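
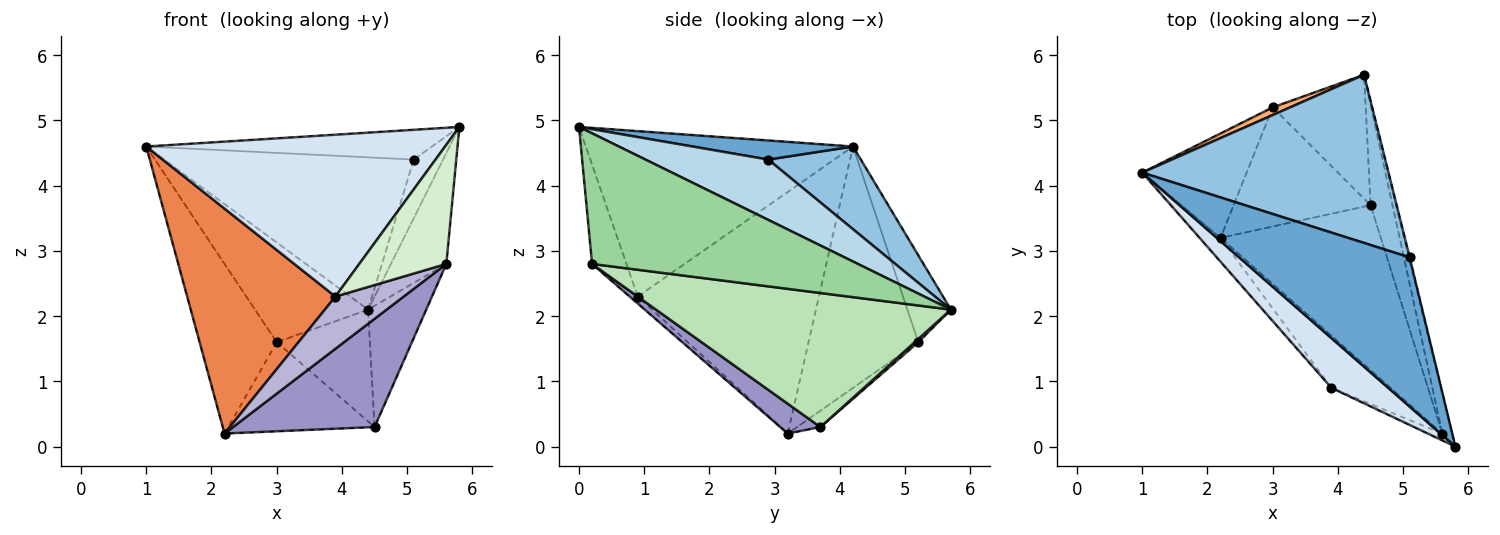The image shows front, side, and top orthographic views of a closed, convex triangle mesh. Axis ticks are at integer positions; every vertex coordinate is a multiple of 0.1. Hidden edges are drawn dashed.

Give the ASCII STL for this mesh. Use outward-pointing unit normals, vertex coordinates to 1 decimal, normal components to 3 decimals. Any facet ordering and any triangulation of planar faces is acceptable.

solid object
 facet normal 0.109 0.194 0.975
  outer loop
   vertex 5.1 2.9 4.4
   vertex 1.0 4.2 4.6
   vertex 5.8 0.0 4.9
  endloop
 endfacet
 facet normal 0.242 0.651 0.719
  outer loop
   vertex 5.1 2.9 4.4
   vertex 4.4 5.7 2.1
   vertex 1.0 4.2 4.6
  endloop
 endfacet
 facet normal 0.973 0.233 -0.013
  outer loop
   vertex 5.1 2.9 4.4
   vertex 5.8 0.0 4.9
   vertex 4.4 5.7 2.1
  endloop
 endfacet
 facet normal -0.650 -0.727 0.223
  outer loop
   vertex 3.9 0.9 2.3
   vertex 5.8 0.0 4.9
   vertex 1.0 4.2 4.6
  endloop
 endfacet
 facet normal -0.772 -0.632 -0.067
  outer loop
   vertex 3.9 0.9 2.3
   vertex 1.0 4.2 4.6
   vertex 2.2 3.2 0.2
  endloop
 endfacet
 facet normal -0.358 0.931 0.072
  outer loop
   vertex 3.0 5.2 1.6
   vertex 1.0 4.2 4.6
   vertex 4.4 5.7 2.1
  endloop
 endfacet
 facet normal -0.771 0.542 -0.334
  outer loop
   vertex 3.0 5.2 1.6
   vertex 2.2 3.2 0.2
   vertex 1.0 4.2 4.6
  endloop
 endfacet
 facet normal 0.026 0.669 -0.742
  outer loop
   vertex 3.0 5.2 1.6
   vertex 4.4 5.7 2.1
   vertex 4.5 3.7 0.3
  endloop
 endfacet
 facet normal -0.095 0.596 -0.797
  outer loop
   vertex 3.0 5.2 1.6
   vertex 4.5 3.7 0.3
   vertex 2.2 3.2 0.2
  endloop
 endfacet
 facet normal 0.976 0.204 -0.074
  outer loop
   vertex 5.6 0.2 2.8
   vertex 4.4 5.7 2.1
   vertex 5.8 0.0 4.9
  endloop
 endfacet
 facet normal 0.969 0.191 -0.159
  outer loop
   vertex 5.6 0.2 2.8
   vertex 4.5 3.7 0.3
   vertex 4.4 5.7 2.1
  endloop
 endfacet
 facet normal -0.367 -0.929 -0.054
  outer loop
   vertex 5.6 0.2 2.8
   vertex 5.8 0.0 4.9
   vertex 3.9 0.9 2.3
  endloop
 endfacet
 facet normal 0.154 -0.542 -0.826
  outer loop
   vertex 5.6 0.2 2.8
   vertex 2.2 3.2 0.2
   vertex 4.5 3.7 0.3
  endloop
 endfacet
 facet normal -0.083 -0.705 -0.705
  outer loop
   vertex 5.6 0.2 2.8
   vertex 3.9 0.9 2.3
   vertex 2.2 3.2 0.2
  endloop
 endfacet
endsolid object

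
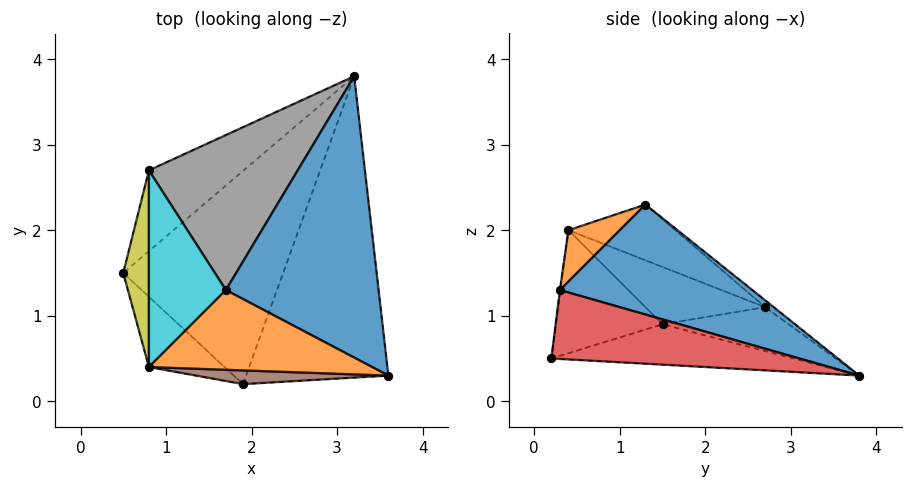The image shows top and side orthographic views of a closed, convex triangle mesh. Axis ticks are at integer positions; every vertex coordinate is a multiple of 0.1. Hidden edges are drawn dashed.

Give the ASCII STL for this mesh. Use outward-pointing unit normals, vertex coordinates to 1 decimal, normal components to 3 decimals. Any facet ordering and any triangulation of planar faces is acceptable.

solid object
 facet normal 0.560 0.286 0.778
  outer loop
   vertex 1.7 1.3 2.3
   vertex 3.6 0.3 1.3
   vertex 3.2 3.8 0.3
  endloop
 endfacet
 facet normal 0.196 -0.481 0.854
  outer loop
   vertex 0.8 0.4 2.0
   vertex 3.6 0.3 1.3
   vertex 1.7 1.3 2.3
  endloop
 endfacet
 facet normal -0.245 0.035 -0.969
  outer loop
   vertex 1.9 0.2 0.5
   vertex 0.5 1.5 0.9
   vertex 3.2 3.8 0.3
  endloop
 endfacet
 facet normal 0.427 -0.203 -0.881
  outer loop
   vertex 1.9 0.2 0.5
   vertex 3.2 3.8 0.3
   vertex 3.6 0.3 1.3
  endloop
 endfacet
 facet normal -0.679 -0.603 -0.418
  outer loop
   vertex 1.9 0.2 0.5
   vertex 0.8 0.4 2.0
   vertex 0.5 1.5 0.9
  endloop
 endfacet
 facet normal -0.003 -0.991 0.130
  outer loop
   vertex 1.9 0.2 0.5
   vertex 3.6 0.3 1.3
   vertex 0.8 0.4 2.0
  endloop
 endfacet
 facet normal -0.407 0.248 -0.879
  outer loop
   vertex 0.8 2.7 1.1
   vertex 3.2 3.8 0.3
   vertex 0.5 1.5 0.9
  endloop
 endfacet
 facet normal -0.035 0.637 0.770
  outer loop
   vertex 0.8 2.7 1.1
   vertex 1.7 1.3 2.3
   vertex 3.2 3.8 0.3
  endloop
 endfacet
 facet normal -0.901 0.158 0.404
  outer loop
   vertex 0.8 2.7 1.1
   vertex 0.5 1.5 0.9
   vertex 0.8 0.4 2.0
  endloop
 endfacet
 facet normal -0.559 0.302 0.772
  outer loop
   vertex 0.8 2.7 1.1
   vertex 0.8 0.4 2.0
   vertex 1.7 1.3 2.3
  endloop
 endfacet
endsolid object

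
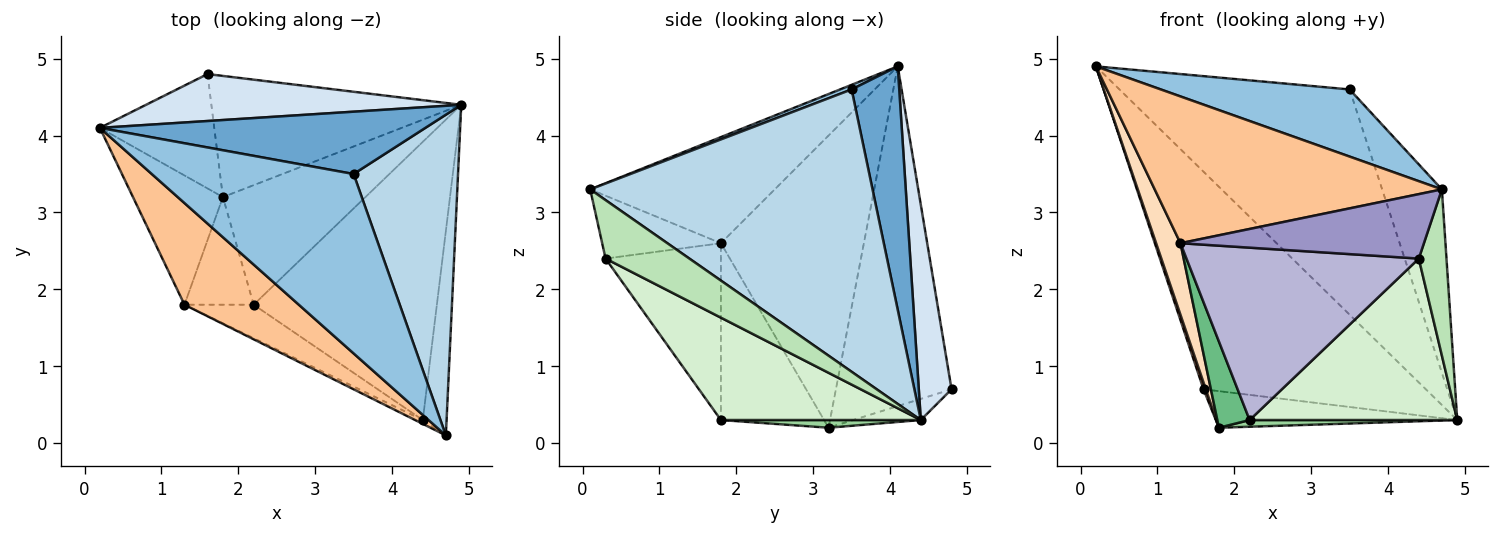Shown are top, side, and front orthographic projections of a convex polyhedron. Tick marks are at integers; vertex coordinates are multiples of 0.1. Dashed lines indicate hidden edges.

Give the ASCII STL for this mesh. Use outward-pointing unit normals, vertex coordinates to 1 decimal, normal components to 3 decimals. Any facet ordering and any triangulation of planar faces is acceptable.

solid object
 facet normal 0.196 0.945 0.262
  outer loop
   vertex 3.5 3.5 4.6
   vertex 4.9 4.4 0.3
   vertex 0.2 4.1 4.9
  endloop
 endfacet
 facet normal 0.021 -0.350 0.936
  outer loop
   vertex 3.5 3.5 4.6
   vertex 0.2 4.1 4.9
   vertex 4.7 0.1 3.3
  endloop
 endfacet
 facet normal 0.920 0.195 0.340
  outer loop
   vertex 3.5 3.5 4.6
   vertex 4.7 0.1 3.3
   vertex 4.9 4.4 0.3
  endloop
 endfacet
 facet normal 0.143 0.968 0.209
  outer loop
   vertex 1.6 4.8 0.7
   vertex 0.2 4.1 4.9
   vertex 4.9 4.4 0.3
  endloop
 endfacet
 facet normal -0.948 -0.019 -0.319
  outer loop
   vertex 1.6 4.8 0.7
   vertex 1.8 3.2 0.2
   vertex 0.2 4.1 4.9
  endloop
 endfacet
 facet normal -0.081 0.288 -0.954
  outer loop
   vertex 1.6 4.8 0.7
   vertex 4.9 4.4 0.3
   vertex 1.8 3.2 0.2
  endloop
 endfacet
 facet normal -0.467 -0.727 0.503
  outer loop
   vertex 1.3 1.8 2.6
   vertex 4.7 0.1 3.3
   vertex 0.2 4.1 4.9
  endloop
 endfacet
 facet normal -0.943 -0.161 -0.290
  outer loop
   vertex 1.3 1.8 2.6
   vertex 0.2 4.1 4.9
   vertex 1.8 3.2 0.2
  endloop
 endfacet
 facet normal -0.894 -0.280 -0.350
  outer loop
   vertex 2.2 1.8 0.3
   vertex 1.3 1.8 2.6
   vertex 1.8 3.2 0.2
  endloop
 endfacet
 facet normal 0.054 -0.056 -0.997
  outer loop
   vertex 2.2 1.8 0.3
   vertex 1.8 3.2 0.2
   vertex 4.9 4.4 0.3
  endloop
 endfacet
 facet normal 0.886 -0.293 -0.360
  outer loop
   vertex 4.4 0.3 2.4
   vertex 4.9 4.4 0.3
   vertex 4.7 0.1 3.3
  endloop
 endfacet
 facet normal 0.435 -0.452 -0.779
  outer loop
   vertex 4.4 0.3 2.4
   vertex 2.2 1.8 0.3
   vertex 4.9 4.4 0.3
  endloop
 endfacet
 facet normal -0.438 -0.898 -0.054
  outer loop
   vertex 4.4 0.3 2.4
   vertex 4.7 0.1 3.3
   vertex 1.3 1.8 2.6
  endloop
 endfacet
 facet normal -0.438 -0.882 -0.171
  outer loop
   vertex 4.4 0.3 2.4
   vertex 1.3 1.8 2.6
   vertex 2.2 1.8 0.3
  endloop
 endfacet
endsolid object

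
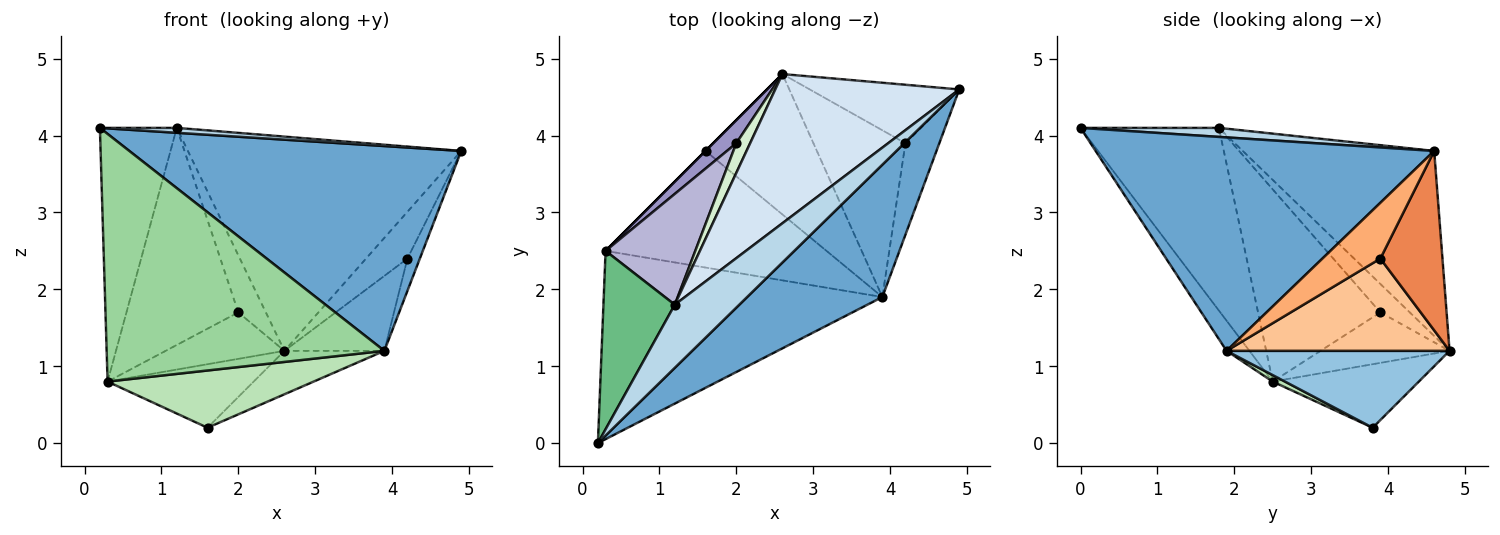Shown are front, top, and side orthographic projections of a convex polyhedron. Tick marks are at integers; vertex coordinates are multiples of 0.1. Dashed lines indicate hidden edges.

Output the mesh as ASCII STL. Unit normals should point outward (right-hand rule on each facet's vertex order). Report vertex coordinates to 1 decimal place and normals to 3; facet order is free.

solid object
 facet normal 0.651 -0.638 0.412
  outer loop
   vertex 3.9 1.9 1.2
   vertex 4.9 4.6 3.8
   vertex 0.2 0.0 4.1
  endloop
 endfacet
 facet normal 0.551 0.247 -0.797
  outer loop
   vertex 3.9 1.9 1.2
   vertex 1.6 3.8 0.2
   vertex 2.6 4.8 1.2
  endloop
 endfacet
 facet normal 0.138 -0.077 0.987
  outer loop
   vertex 1.2 1.8 4.1
   vertex 0.2 0.0 4.1
   vertex 4.9 4.6 3.8
  endloop
 endfacet
 facet normal -0.498 0.711 0.495
  outer loop
   vertex 1.2 1.8 4.1
   vertex 4.9 4.6 3.8
   vertex 2.6 4.8 1.2
  endloop
 endfacet
 facet normal 0.684 0.456 -0.570
  outer loop
   vertex 4.2 3.9 2.4
   vertex 2.6 4.8 1.2
   vertex 4.9 4.6 3.8
  endloop
 endfacet
 facet normal 0.841 0.180 -0.510
  outer loop
   vertex 4.2 3.9 2.4
   vertex 4.9 4.6 3.8
   vertex 3.9 1.9 1.2
  endloop
 endfacet
 facet normal 0.675 0.303 -0.673
  outer loop
   vertex 4.2 3.9 2.4
   vertex 3.9 1.9 1.2
   vertex 2.6 4.8 1.2
  endloop
 endfacet
 facet normal -0.707 0.707 0.000
  outer loop
   vertex 0.3 2.5 0.8
   vertex 2.6 4.8 1.2
   vertex 1.6 3.8 0.2
  endloop
 endfacet
 facet normal -0.827 0.460 0.323
  outer loop
   vertex 0.3 2.5 0.8
   vertex 0.2 0.0 4.1
   vertex 1.2 1.8 4.1
  endloop
 endfacet
 facet normal -0.065 -0.794 -0.604
  outer loop
   vertex 0.3 2.5 0.8
   vertex 3.9 1.9 1.2
   vertex 0.2 0.0 4.1
  endloop
 endfacet
 facet normal 0.026 -0.440 -0.897
  outer loop
   vertex 0.3 2.5 0.8
   vertex 1.6 3.8 0.2
   vertex 3.9 1.9 1.2
  endloop
 endfacet
 facet normal -0.688 0.644 0.335
  outer loop
   vertex 2.0 3.9 1.7
   vertex 1.2 1.8 4.1
   vertex 2.6 4.8 1.2
  endloop
 endfacet
 facet normal -0.697 0.642 0.319
  outer loop
   vertex 2.0 3.9 1.7
   vertex 2.6 4.8 1.2
   vertex 0.3 2.5 0.8
  endloop
 endfacet
 facet normal -0.698 0.638 0.326
  outer loop
   vertex 2.0 3.9 1.7
   vertex 0.3 2.5 0.8
   vertex 1.2 1.8 4.1
  endloop
 endfacet
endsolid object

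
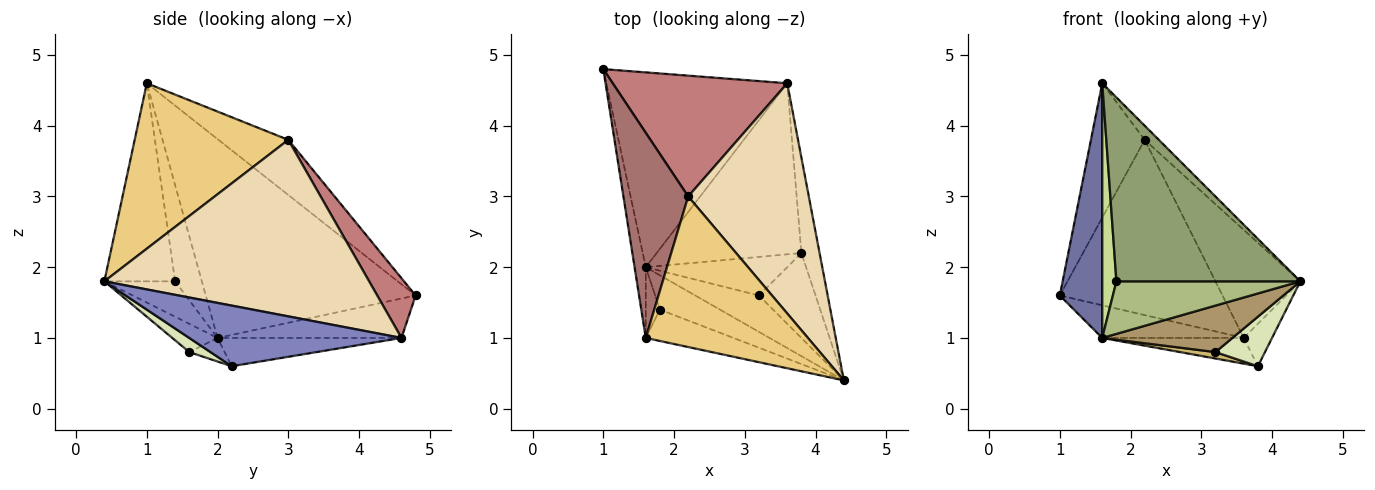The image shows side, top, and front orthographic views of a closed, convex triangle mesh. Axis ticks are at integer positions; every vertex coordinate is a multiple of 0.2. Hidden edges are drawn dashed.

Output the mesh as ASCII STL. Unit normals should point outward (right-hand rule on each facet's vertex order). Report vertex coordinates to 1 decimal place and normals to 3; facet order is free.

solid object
 facet normal -0.979 -0.198 -0.055
  outer loop
   vertex 1.6 2.0 1.0
   vertex 1.6 1.0 4.6
   vertex 1.0 4.8 1.6
  endloop
 endfacet
 facet normal 0.950 0.127 -0.285
  outer loop
   vertex 3.6 4.6 1.0
   vertex 4.4 0.4 1.8
   vertex 3.8 2.2 0.6
  endloop
 endfacet
 facet normal -0.210 0.162 -0.964
  outer loop
   vertex 3.6 4.6 1.0
   vertex 1.6 2.0 1.0
   vertex 1.0 4.8 1.6
  endloop
 endfacet
 facet normal -0.190 0.146 -0.971
  outer loop
   vertex 3.6 4.6 1.0
   vertex 3.8 2.2 0.6
   vertex 1.6 2.0 1.0
  endloop
 endfacet
 facet normal -0.355 -0.922 -0.157
  outer loop
   vertex 1.8 1.4 1.8
   vertex 4.4 0.4 1.8
   vertex 1.6 1.0 4.6
  endloop
 endfacet
 facet normal -0.306 -0.797 -0.521
  outer loop
   vertex 1.8 1.4 1.8
   vertex 1.6 2.0 1.0
   vertex 4.4 0.4 1.8
  endloop
 endfacet
 facet normal -0.876 -0.464 -0.129
  outer loop
   vertex 1.8 1.4 1.8
   vertex 1.6 1.0 4.6
   vertex 1.6 2.0 1.0
  endloop
 endfacet
 facet normal 0.211 -0.493 -0.844
  outer loop
   vertex 3.2 1.6 0.8
   vertex 3.8 2.2 0.6
   vertex 4.4 0.4 1.8
  endloop
 endfacet
 facet normal -0.264 -0.760 -0.594
  outer loop
   vertex 3.2 1.6 0.8
   vertex 4.4 0.4 1.8
   vertex 1.6 2.0 1.0
  endloop
 endfacet
 facet normal -0.162 -0.162 -0.973
  outer loop
   vertex 3.2 1.6 0.8
   vertex 1.6 2.0 1.0
   vertex 3.8 2.2 0.6
  endloop
 endfacet
 facet normal 0.713 0.066 0.699
  outer loop
   vertex 2.2 3.0 3.8
   vertex 1.6 1.0 4.6
   vertex 4.4 0.4 1.8
  endloop
 endfacet
 facet normal 0.798 0.256 0.545
  outer loop
   vertex 2.2 3.0 3.8
   vertex 4.4 0.4 1.8
   vertex 3.6 4.6 1.0
  endloop
 endfacet
 facet normal -0.580 0.447 0.682
  outer loop
   vertex 2.2 3.0 3.8
   vertex 1.0 4.8 1.6
   vertex 1.6 1.0 4.6
  endloop
 endfacet
 facet normal 0.191 0.808 0.557
  outer loop
   vertex 2.2 3.0 3.8
   vertex 3.6 4.6 1.0
   vertex 1.0 4.8 1.6
  endloop
 endfacet
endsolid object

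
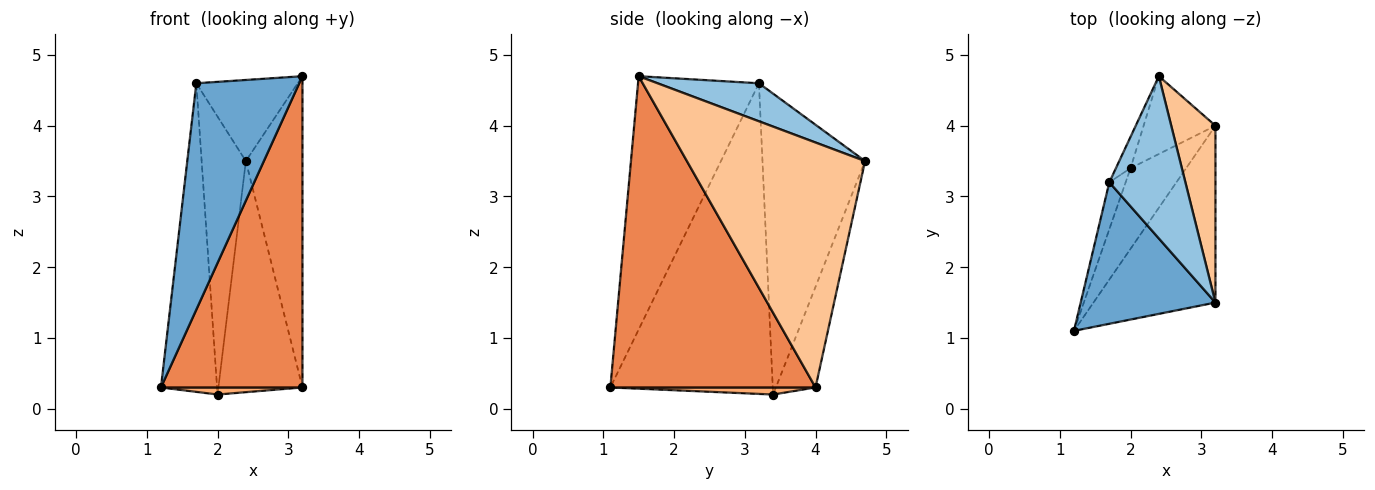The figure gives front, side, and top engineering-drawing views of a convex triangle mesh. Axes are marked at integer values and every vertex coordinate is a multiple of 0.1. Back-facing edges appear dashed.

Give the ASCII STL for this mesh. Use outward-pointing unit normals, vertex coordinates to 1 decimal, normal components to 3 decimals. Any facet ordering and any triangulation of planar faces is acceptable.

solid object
 facet normal -0.706 -0.601 0.375
  outer loop
   vertex 1.7 3.2 4.6
   vertex 1.2 1.1 0.3
   vertex 3.2 1.5 4.7
  endloop
 endfacet
 facet normal 0.408 0.408 0.816
  outer loop
   vertex 1.7 3.2 4.6
   vertex 3.2 1.5 4.7
   vertex 2.4 4.7 3.5
  endloop
 endfacet
 facet normal -0.944 0.326 -0.050
  outer loop
   vertex 1.7 3.2 4.6
   vertex 2.0 3.4 0.2
   vertex 1.2 1.1 0.3
  endloop
 endfacet
 facet normal -0.917 0.395 -0.045
  outer loop
   vertex 1.7 3.2 4.6
   vertex 2.4 4.7 3.5
   vertex 2.0 3.4 0.2
  endloop
 endfacet
 facet normal 0.783 -0.540 -0.307
  outer loop
   vertex 3.2 4.0 0.3
   vertex 3.2 1.5 4.7
   vertex 1.2 1.1 0.3
  endloop
 endfacet
 facet normal 0.126 -0.087 -0.988
  outer loop
   vertex 3.2 4.0 0.3
   vertex 1.2 1.1 0.3
   vertex 2.0 3.4 0.2
  endloop
 endfacet
 facet normal 0.939 0.298 0.170
  outer loop
   vertex 3.2 4.0 0.3
   vertex 2.4 4.7 3.5
   vertex 3.2 1.5 4.7
  endloop
 endfacet
 facet normal -0.408 0.865 -0.291
  outer loop
   vertex 3.2 4.0 0.3
   vertex 2.0 3.4 0.2
   vertex 2.4 4.7 3.5
  endloop
 endfacet
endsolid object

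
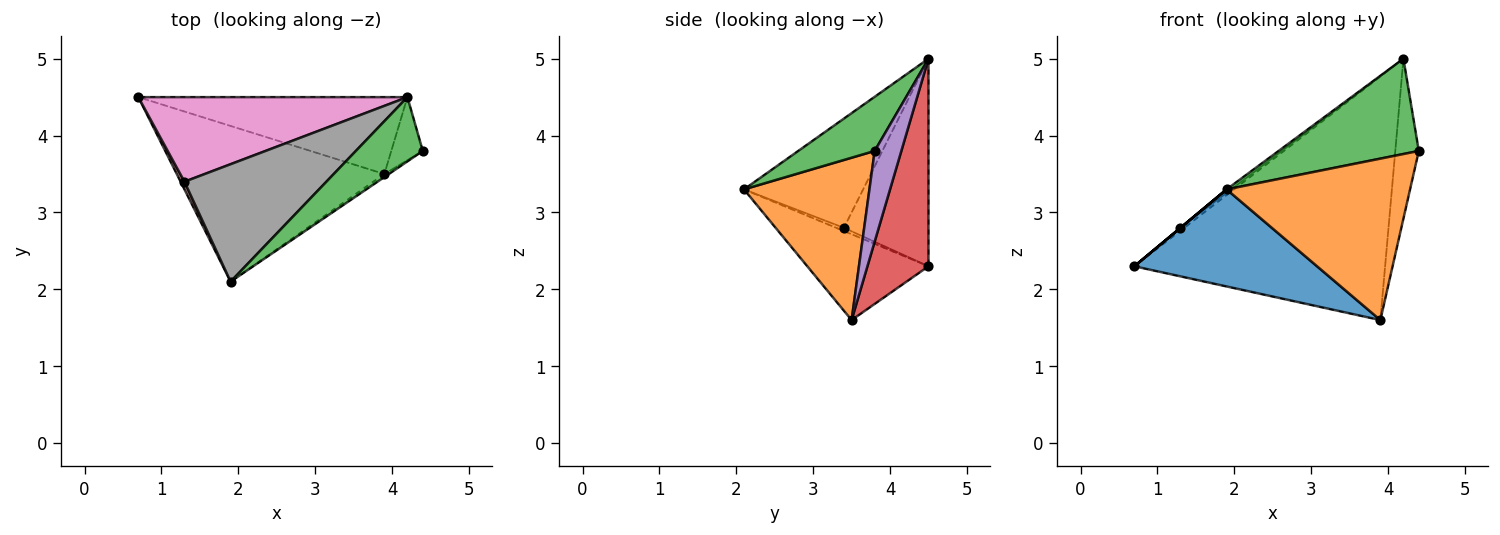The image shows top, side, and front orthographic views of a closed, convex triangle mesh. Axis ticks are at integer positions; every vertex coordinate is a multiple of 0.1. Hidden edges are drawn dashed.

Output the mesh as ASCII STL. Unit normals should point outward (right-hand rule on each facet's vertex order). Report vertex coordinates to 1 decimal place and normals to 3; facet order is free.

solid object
 facet normal -0.331 -0.499 -0.801
  outer loop
   vertex 3.9 3.5 1.6
   vertex 1.9 2.1 3.3
   vertex 0.7 4.5 2.3
  endloop
 endfacet
 facet normal 0.564 -0.825 -0.016
  outer loop
   vertex 3.9 3.5 1.6
   vertex 4.4 3.8 3.8
   vertex 1.9 2.1 3.3
  endloop
 endfacet
 facet normal 0.412 -0.756 0.509
  outer loop
   vertex 4.2 4.5 5.0
   vertex 1.9 2.1 3.3
   vertex 4.4 3.8 3.8
  endloop
 endfacet
 facet normal 0.226 0.929 -0.293
  outer loop
   vertex 4.2 4.5 5.0
   vertex 3.9 3.5 1.6
   vertex 0.7 4.5 2.3
  endloop
 endfacet
 facet normal 0.726 0.640 -0.252
  outer loop
   vertex 4.2 4.5 5.0
   vertex 4.4 3.8 3.8
   vertex 3.9 3.5 1.6
  endloop
 endfacet
 facet normal -0.640 0.000 0.768
  outer loop
   vertex 1.3 3.4 2.8
   vertex 0.7 4.5 2.3
   vertex 1.9 2.1 3.3
  endloop
 endfacet
 facet normal -0.611 0.027 0.791
  outer loop
   vertex 1.3 3.4 2.8
   vertex 4.2 4.5 5.0
   vertex 0.7 4.5 2.3
  endloop
 endfacet
 facet normal -0.610 0.023 0.792
  outer loop
   vertex 1.3 3.4 2.8
   vertex 1.9 2.1 3.3
   vertex 4.2 4.5 5.0
  endloop
 endfacet
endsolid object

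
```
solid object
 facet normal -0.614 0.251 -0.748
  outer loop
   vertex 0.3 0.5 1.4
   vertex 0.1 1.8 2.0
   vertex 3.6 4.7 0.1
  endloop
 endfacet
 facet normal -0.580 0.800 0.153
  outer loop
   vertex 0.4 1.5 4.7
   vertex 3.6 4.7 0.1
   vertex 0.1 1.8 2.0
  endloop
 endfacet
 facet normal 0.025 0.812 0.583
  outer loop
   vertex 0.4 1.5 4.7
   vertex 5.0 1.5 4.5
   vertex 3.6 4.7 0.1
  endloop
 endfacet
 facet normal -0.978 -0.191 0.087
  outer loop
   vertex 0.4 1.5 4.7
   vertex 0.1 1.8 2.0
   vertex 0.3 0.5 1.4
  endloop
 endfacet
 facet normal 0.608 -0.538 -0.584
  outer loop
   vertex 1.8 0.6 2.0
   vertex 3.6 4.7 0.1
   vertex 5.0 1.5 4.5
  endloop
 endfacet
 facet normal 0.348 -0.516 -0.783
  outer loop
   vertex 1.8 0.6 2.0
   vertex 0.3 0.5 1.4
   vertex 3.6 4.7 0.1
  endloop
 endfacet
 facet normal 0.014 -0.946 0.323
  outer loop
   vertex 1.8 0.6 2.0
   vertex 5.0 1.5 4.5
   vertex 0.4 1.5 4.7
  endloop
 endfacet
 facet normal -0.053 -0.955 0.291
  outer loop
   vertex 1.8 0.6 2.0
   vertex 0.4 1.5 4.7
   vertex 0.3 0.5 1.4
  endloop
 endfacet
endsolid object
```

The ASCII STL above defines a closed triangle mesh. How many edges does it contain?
12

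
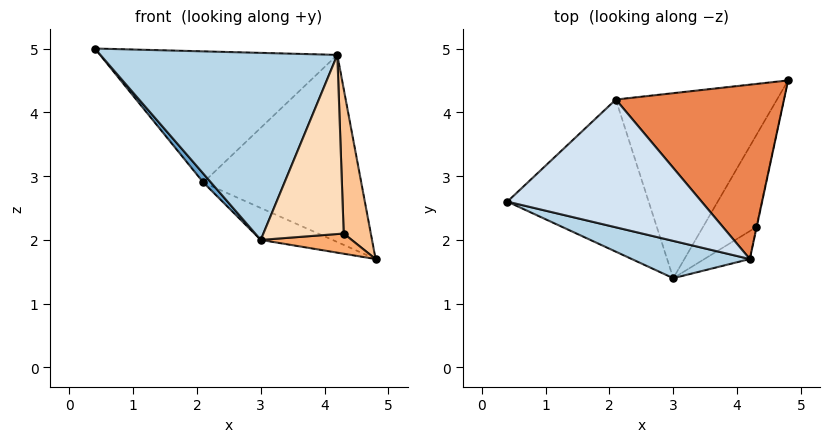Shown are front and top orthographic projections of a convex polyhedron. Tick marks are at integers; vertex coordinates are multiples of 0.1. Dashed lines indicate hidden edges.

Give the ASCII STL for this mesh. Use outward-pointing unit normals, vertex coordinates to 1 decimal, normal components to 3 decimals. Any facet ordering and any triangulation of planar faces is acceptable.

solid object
 facet normal -0.763 -0.038 -0.646
  outer loop
   vertex 2.1 4.2 2.9
   vertex 3.0 1.4 2.0
   vertex 0.4 2.6 5.0
  endloop
 endfacet
 facet normal -0.416 0.155 -0.896
  outer loop
   vertex 2.1 4.2 2.9
   vertex 4.8 4.5 1.7
   vertex 3.0 1.4 2.0
  endloop
 endfacet
 facet normal -0.221 -0.956 0.191
  outer loop
   vertex 4.2 1.7 4.9
   vertex 0.4 2.6 5.0
   vertex 3.0 1.4 2.0
  endloop
 endfacet
 facet normal 0.185 0.704 0.686
  outer loop
   vertex 4.2 1.7 4.9
   vertex 2.1 4.2 2.9
   vertex 0.4 2.6 5.0
  endloop
 endfacet
 facet normal 0.216 0.714 0.666
  outer loop
   vertex 4.2 1.7 4.9
   vertex 4.8 4.5 1.7
   vertex 2.1 4.2 2.9
  endloop
 endfacet
 facet normal 0.203 -0.210 -0.956
  outer loop
   vertex 4.3 2.2 2.1
   vertex 3.0 1.4 2.0
   vertex 4.8 4.5 1.7
  endloop
 endfacet
 facet normal 0.977 -0.213 -0.003
  outer loop
   vertex 4.3 2.2 2.1
   vertex 4.8 4.5 1.7
   vertex 4.2 1.7 4.9
  endloop
 endfacet
 facet normal 0.527 -0.840 -0.131
  outer loop
   vertex 4.3 2.2 2.1
   vertex 4.2 1.7 4.9
   vertex 3.0 1.4 2.0
  endloop
 endfacet
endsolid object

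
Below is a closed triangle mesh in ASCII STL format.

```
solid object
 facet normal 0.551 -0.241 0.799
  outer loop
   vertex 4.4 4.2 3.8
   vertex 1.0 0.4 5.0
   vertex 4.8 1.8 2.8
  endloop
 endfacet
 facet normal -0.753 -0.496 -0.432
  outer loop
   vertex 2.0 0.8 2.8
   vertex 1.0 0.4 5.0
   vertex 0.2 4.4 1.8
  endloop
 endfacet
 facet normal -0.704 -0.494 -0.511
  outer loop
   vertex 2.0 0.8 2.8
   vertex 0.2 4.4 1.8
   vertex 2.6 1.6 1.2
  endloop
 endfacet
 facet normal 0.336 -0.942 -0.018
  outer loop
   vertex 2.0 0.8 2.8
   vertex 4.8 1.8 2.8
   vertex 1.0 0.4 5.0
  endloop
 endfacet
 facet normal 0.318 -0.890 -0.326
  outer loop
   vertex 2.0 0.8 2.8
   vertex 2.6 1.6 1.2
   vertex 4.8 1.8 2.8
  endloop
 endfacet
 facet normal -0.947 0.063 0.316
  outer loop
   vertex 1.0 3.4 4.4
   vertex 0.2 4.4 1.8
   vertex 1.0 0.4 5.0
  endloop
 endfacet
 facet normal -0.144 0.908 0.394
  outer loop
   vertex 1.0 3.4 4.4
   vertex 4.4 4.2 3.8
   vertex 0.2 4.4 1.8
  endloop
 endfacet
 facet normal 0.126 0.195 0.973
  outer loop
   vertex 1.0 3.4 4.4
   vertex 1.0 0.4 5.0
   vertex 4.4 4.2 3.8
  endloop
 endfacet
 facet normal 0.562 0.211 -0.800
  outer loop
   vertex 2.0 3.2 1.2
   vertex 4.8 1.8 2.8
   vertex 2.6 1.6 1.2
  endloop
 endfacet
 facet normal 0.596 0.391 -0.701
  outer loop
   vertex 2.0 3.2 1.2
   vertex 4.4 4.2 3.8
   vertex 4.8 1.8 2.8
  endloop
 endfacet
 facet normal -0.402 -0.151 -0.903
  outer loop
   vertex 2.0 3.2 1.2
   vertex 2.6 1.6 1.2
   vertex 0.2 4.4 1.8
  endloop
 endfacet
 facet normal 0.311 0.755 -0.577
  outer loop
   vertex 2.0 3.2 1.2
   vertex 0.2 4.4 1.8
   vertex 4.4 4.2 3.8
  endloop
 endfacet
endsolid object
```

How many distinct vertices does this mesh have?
8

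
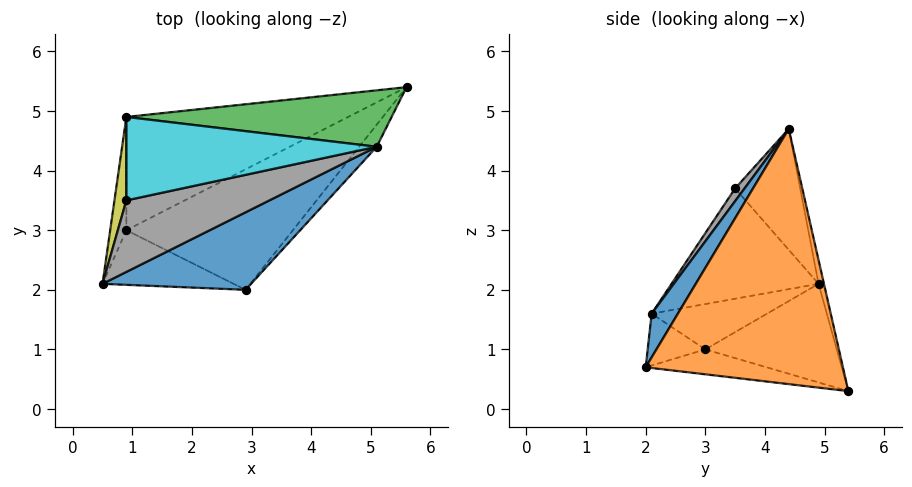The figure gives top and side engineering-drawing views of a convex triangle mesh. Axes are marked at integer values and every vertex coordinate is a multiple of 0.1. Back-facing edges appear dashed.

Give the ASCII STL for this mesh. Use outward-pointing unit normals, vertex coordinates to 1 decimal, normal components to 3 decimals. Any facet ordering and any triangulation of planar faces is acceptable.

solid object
 facet normal 0.134 -0.881 0.455
  outer loop
   vertex 5.1 4.4 4.7
   vertex 0.5 2.1 1.6
   vertex 2.9 2.0 0.7
  endloop
 endfacet
 facet normal 0.779 -0.625 -0.053
  outer loop
   vertex 5.1 4.4 4.7
   vertex 2.9 2.0 0.7
   vertex 5.6 5.4 0.3
  endloop
 endfacet
 facet normal -0.020 0.975 0.219
  outer loop
   vertex 0.9 4.9 2.1
   vertex 5.1 4.4 4.7
   vertex 5.6 5.4 0.3
  endloop
 endfacet
 facet normal -0.335 -0.415 -0.846
  outer loop
   vertex 0.9 3.0 1.0
   vertex 2.9 2.0 0.7
   vertex 0.5 2.1 1.6
  endloop
 endfacet
 facet normal -0.148 0.001 -0.989
  outer loop
   vertex 0.9 3.0 1.0
   vertex 5.6 5.4 0.3
   vertex 2.9 2.0 0.7
  endloop
 endfacet
 facet normal -0.925 0.191 -0.330
  outer loop
   vertex 0.9 3.0 1.0
   vertex 0.5 2.1 1.6
   vertex 0.9 4.9 2.1
  endloop
 endfacet
 facet normal -0.359 0.468 -0.808
  outer loop
   vertex 0.9 3.0 1.0
   vertex 0.9 4.9 2.1
   vertex 5.6 5.4 0.3
  endloop
 endfacet
 facet normal 0.049 -0.835 0.548
  outer loop
   vertex 0.9 3.5 3.7
   vertex 0.5 2.1 1.6
   vertex 5.1 4.4 4.7
  endloop
 endfacet
 facet normal -0.987 0.122 0.107
  outer loop
   vertex 0.9 3.5 3.7
   vertex 0.9 4.9 2.1
   vertex 0.5 2.1 1.6
  endloop
 endfacet
 facet normal -0.303 0.717 0.628
  outer loop
   vertex 0.9 3.5 3.7
   vertex 5.1 4.4 4.7
   vertex 0.9 4.9 2.1
  endloop
 endfacet
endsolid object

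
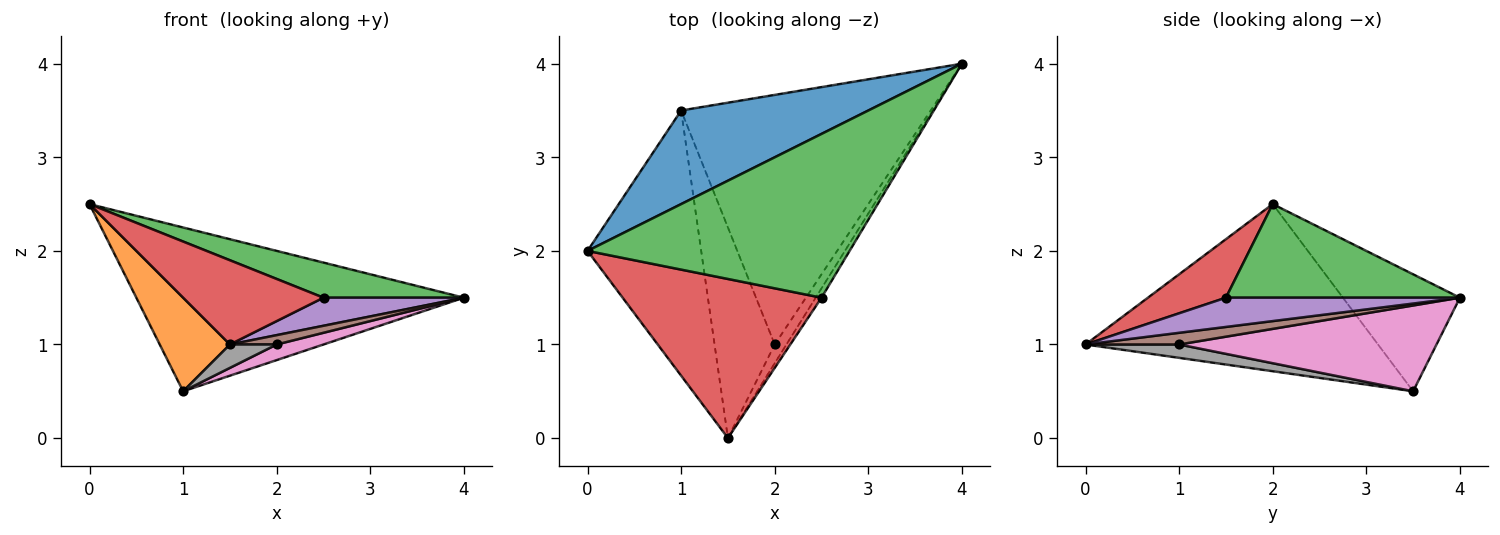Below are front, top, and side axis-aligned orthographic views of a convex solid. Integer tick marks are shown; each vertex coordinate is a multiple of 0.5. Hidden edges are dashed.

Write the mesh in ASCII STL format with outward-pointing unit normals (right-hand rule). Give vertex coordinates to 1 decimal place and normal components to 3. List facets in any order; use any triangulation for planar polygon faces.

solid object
 facet normal -0.296 0.829 0.474
  outer loop
   vertex 1.0 3.5 0.5
   vertex 0.0 2.0 2.5
   vertex 4.0 4.0 1.5
  endloop
 endfacet
 facet normal -0.811 -0.195 -0.552
  outer loop
   vertex 1.0 3.5 0.5
   vertex 1.5 0.0 1.0
   vertex 0.0 2.0 2.5
  endloop
 endfacet
 facet normal 0.330 -0.198 0.923
  outer loop
   vertex 2.5 1.5 1.5
   vertex 4.0 4.0 1.5
   vertex 0.0 2.0 2.5
  endloop
 endfacet
 facet normal 0.252 -0.453 0.855
  outer loop
   vertex 2.5 1.5 1.5
   vertex 0.0 2.0 2.5
   vertex 1.5 0.0 1.0
  endloop
 endfacet
 facet normal 0.845 -0.507 -0.169
  outer loop
   vertex 2.5 1.5 1.5
   vertex 1.5 0.0 1.0
   vertex 4.0 4.0 1.5
  endloop
 endfacet
 facet normal 0.667 -0.333 -0.667
  outer loop
   vertex 2.0 1.0 1.0
   vertex 4.0 4.0 1.5
   vertex 1.5 0.0 1.0
  endloop
 endfacet
 facet normal 0.325 -0.059 -0.944
  outer loop
   vertex 2.0 1.0 1.0
   vertex 1.0 3.5 0.5
   vertex 4.0 4.0 1.5
  endloop
 endfacet
 facet normal 0.216 -0.108 -0.970
  outer loop
   vertex 2.0 1.0 1.0
   vertex 1.5 0.0 1.0
   vertex 1.0 3.5 0.5
  endloop
 endfacet
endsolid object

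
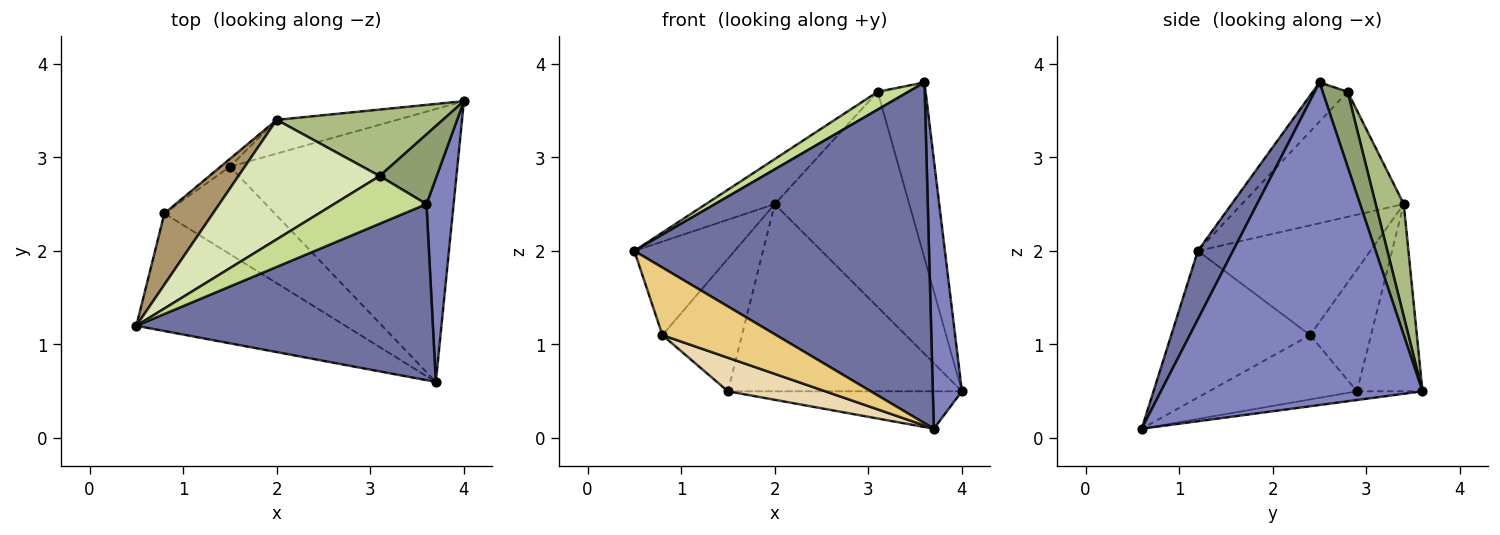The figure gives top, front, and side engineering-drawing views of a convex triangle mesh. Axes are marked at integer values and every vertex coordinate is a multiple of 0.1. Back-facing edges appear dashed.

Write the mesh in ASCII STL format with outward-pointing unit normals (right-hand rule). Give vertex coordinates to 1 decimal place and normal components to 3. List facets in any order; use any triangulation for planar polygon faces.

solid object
 facet normal 0.105 -0.883 0.457
  outer loop
   vertex 3.6 2.5 3.8
   vertex 0.5 1.2 2.0
   vertex 3.7 0.6 0.1
  endloop
 endfacet
 facet normal 0.990 -0.110 0.083
  outer loop
   vertex 3.6 2.5 3.8
   vertex 3.7 0.6 0.1
   vertex 4.0 3.6 0.5
  endloop
 endfacet
 facet normal -0.038 0.136 -0.990
  outer loop
   vertex 1.5 2.9 0.5
   vertex 4.0 3.6 0.5
   vertex 3.7 0.6 0.1
  endloop
 endfacet
 facet normal -0.266 0.949 -0.171
  outer loop
   vertex 1.5 2.9 0.5
   vertex 2.0 3.4 2.5
   vertex 4.0 3.6 0.5
  endloop
 endfacet
 facet normal 0.436 0.837 0.332
  outer loop
   vertex 3.1 2.8 3.7
   vertex 3.6 2.5 3.8
   vertex 4.0 3.6 0.5
  endloop
 endfacet
 facet normal 0.196 0.937 0.289
  outer loop
   vertex 3.1 2.8 3.7
   vertex 4.0 3.6 0.5
   vertex 2.0 3.4 2.5
  endloop
 endfacet
 facet normal -0.369 -0.325 0.871
  outer loop
   vertex 3.1 2.8 3.7
   vertex 0.5 1.2 2.0
   vertex 3.6 2.5 3.8
  endloop
 endfacet
 facet normal -0.638 0.271 0.721
  outer loop
   vertex 3.1 2.8 3.7
   vertex 2.0 3.4 2.5
   vertex 0.5 1.2 2.0
  endloop
 endfacet
 facet normal -0.808 0.470 0.357
  outer loop
   vertex 0.8 2.4 1.1
   vertex 0.5 1.2 2.0
   vertex 2.0 3.4 2.5
  endloop
 endfacet
 facet normal -0.607 0.793 -0.047
  outer loop
   vertex 0.8 2.4 1.1
   vertex 2.0 3.4 2.5
   vertex 1.5 2.9 0.5
  endloop
 endfacet
 facet normal -0.520 -0.426 -0.741
  outer loop
   vertex 0.8 2.4 1.1
   vertex 3.7 0.6 0.1
   vertex 0.5 1.2 2.0
  endloop
 endfacet
 facet normal -0.478 -0.315 -0.820
  outer loop
   vertex 0.8 2.4 1.1
   vertex 1.5 2.9 0.5
   vertex 3.7 0.6 0.1
  endloop
 endfacet
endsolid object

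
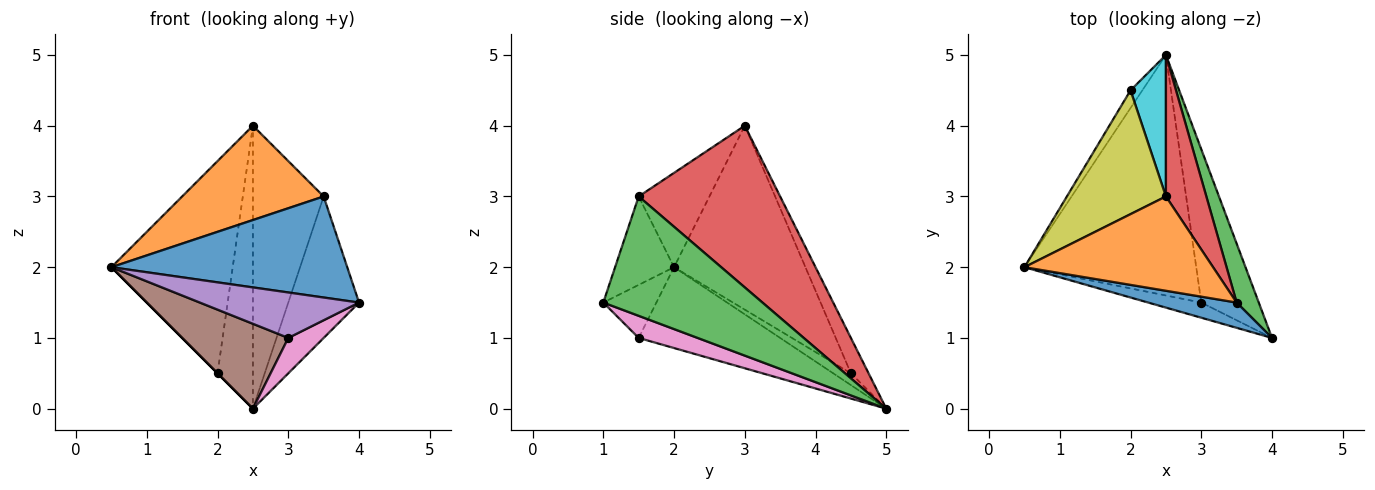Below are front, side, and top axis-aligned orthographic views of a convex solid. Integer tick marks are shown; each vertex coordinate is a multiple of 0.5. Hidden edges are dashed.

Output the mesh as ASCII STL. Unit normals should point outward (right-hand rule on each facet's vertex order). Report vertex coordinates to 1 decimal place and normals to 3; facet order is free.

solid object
 facet normal -0.236 -0.943 0.236
  outer loop
   vertex 3.5 1.5 3.0
   vertex 0.5 2.0 2.0
   vertex 4.0 1.0 1.5
  endloop
 endfacet
 facet normal -0.333 -0.667 0.667
  outer loop
   vertex 3.5 1.5 3.0
   vertex 2.5 3.0 4.0
   vertex 0.5 2.0 2.0
  endloop
 endfacet
 facet normal 0.901 0.400 0.167
  outer loop
   vertex 3.5 1.5 3.0
   vertex 4.0 1.0 1.5
   vertex 2.5 5.0 0.0
  endloop
 endfacet
 facet normal 0.873 0.436 0.218
  outer loop
   vertex 3.5 1.5 3.0
   vertex 2.5 5.0 0.0
   vertex 2.5 3.0 4.0
  endloop
 endfacet
 facet normal -0.302 -0.905 -0.302
  outer loop
   vertex 3.0 1.5 1.0
   vertex 4.0 1.0 1.5
   vertex 0.5 2.0 2.0
  endloop
 endfacet
 facet normal -0.406 -0.304 -0.862
  outer loop
   vertex 3.0 1.5 1.0
   vertex 0.5 2.0 2.0
   vertex 2.5 5.0 0.0
  endloop
 endfacet
 facet normal 0.351 -0.211 -0.912
  outer loop
   vertex 3.0 1.5 1.0
   vertex 2.5 5.0 0.0
   vertex 4.0 1.0 1.5
  endloop
 endfacet
 facet normal -0.707 0.000 -0.707
  outer loop
   vertex 2.0 4.5 0.5
   vertex 2.5 5.0 0.0
   vertex 0.5 2.0 2.0
  endloop
 endfacet
 facet normal -0.683 0.631 0.368
  outer loop
   vertex 2.0 4.5 0.5
   vertex 0.5 2.0 2.0
   vertex 2.5 3.0 4.0
  endloop
 endfacet
 facet normal -0.408 0.816 0.408
  outer loop
   vertex 2.0 4.5 0.5
   vertex 2.5 3.0 4.0
   vertex 2.5 5.0 0.0
  endloop
 endfacet
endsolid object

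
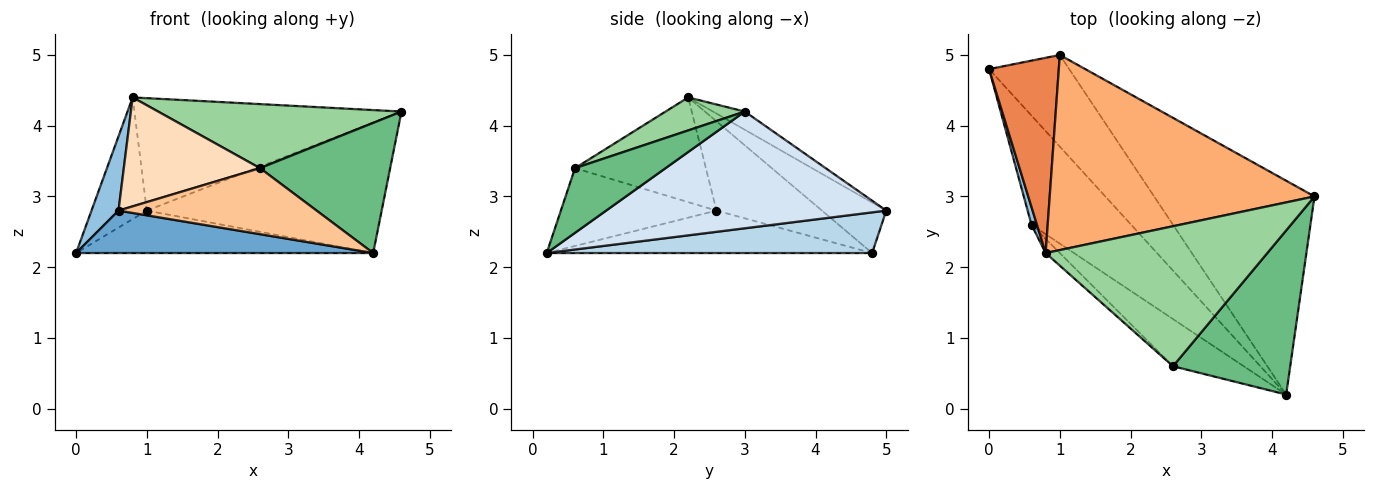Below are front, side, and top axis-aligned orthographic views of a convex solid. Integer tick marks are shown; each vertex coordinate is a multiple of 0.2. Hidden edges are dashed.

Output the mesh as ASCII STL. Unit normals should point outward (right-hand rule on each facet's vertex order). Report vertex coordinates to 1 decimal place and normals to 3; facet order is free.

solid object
 facet normal -0.369 -0.337 -0.866
  outer loop
   vertex 0.6 2.6 2.8
   vertex 0.0 4.8 2.2
   vertex 4.2 0.2 2.2
  endloop
 endfacet
 facet normal -0.967 -0.248 0.059
  outer loop
   vertex 0.6 2.6 2.8
   vertex 0.8 2.2 4.4
   vertex 0.0 4.8 2.2
  endloop
 endfacet
 facet normal 0.418 0.382 -0.824
  outer loop
   vertex 1.0 5.0 2.8
   vertex 4.2 0.2 2.2
   vertex 0.0 4.8 2.2
  endloop
 endfacet
 facet normal 0.528 0.442 -0.725
  outer loop
   vertex 1.0 5.0 2.8
   vertex 4.6 3.0 4.2
   vertex 4.2 0.2 2.2
  endloop
 endfacet
 facet normal -0.524 0.451 0.723
  outer loop
   vertex 1.0 5.0 2.8
   vertex 0.0 4.8 2.2
   vertex 0.8 2.2 4.4
  endloop
 endfacet
 facet normal -0.059 0.498 0.865
  outer loop
   vertex 1.0 5.0 2.8
   vertex 0.8 2.2 4.4
   vertex 4.6 3.0 4.2
  endloop
 endfacet
 facet normal -0.539 -0.686 -0.490
  outer loop
   vertex 2.6 0.6 3.4
   vertex 0.6 2.6 2.8
   vertex 4.2 0.2 2.2
  endloop
 endfacet
 facet normal -0.690 -0.718 -0.093
  outer loop
   vertex 2.6 0.6 3.4
   vertex 0.8 2.2 4.4
   vertex 0.6 2.6 2.8
  endloop
 endfacet
 facet normal 0.397 -0.570 0.719
  outer loop
   vertex 2.6 0.6 3.4
   vertex 4.2 0.2 2.2
   vertex 4.6 3.0 4.2
  endloop
 endfacet
 facet normal 0.134 -0.412 0.901
  outer loop
   vertex 2.6 0.6 3.4
   vertex 4.6 3.0 4.2
   vertex 0.8 2.2 4.4
  endloop
 endfacet
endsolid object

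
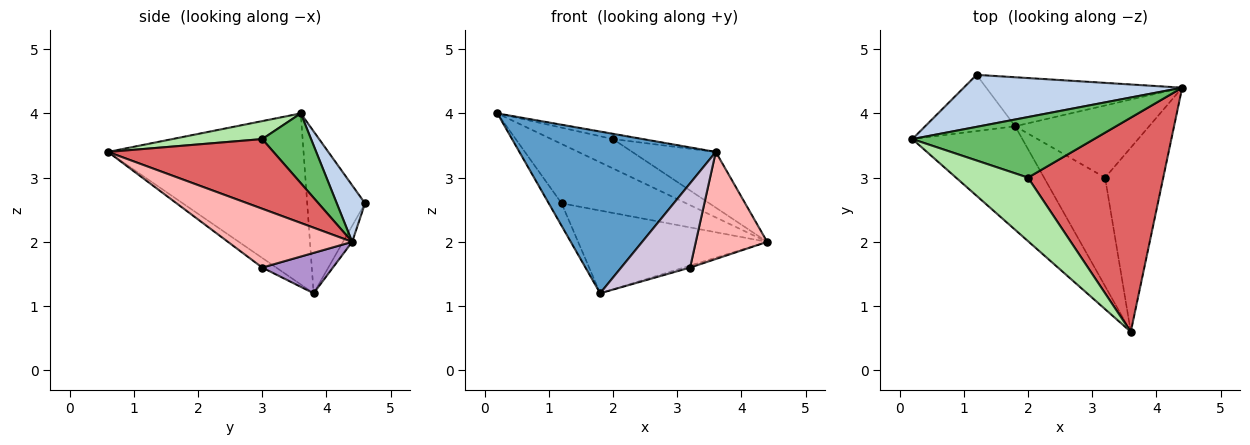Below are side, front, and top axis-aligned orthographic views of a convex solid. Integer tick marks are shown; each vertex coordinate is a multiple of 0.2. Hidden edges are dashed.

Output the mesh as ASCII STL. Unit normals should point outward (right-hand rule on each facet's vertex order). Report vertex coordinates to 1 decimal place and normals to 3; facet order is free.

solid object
 facet normal -0.642 -0.645 -0.413
  outer loop
   vertex 1.8 3.8 1.2
   vertex 3.6 0.6 3.4
   vertex 0.2 3.6 4.0
  endloop
 endfacet
 facet normal 0.168 0.741 0.650
  outer loop
   vertex 1.2 4.6 2.6
   vertex 0.2 3.6 4.0
   vertex 4.4 4.4 2.0
  endloop
 endfacet
 facet normal -0.858 0.191 -0.477
  outer loop
   vertex 1.2 4.6 2.6
   vertex 1.8 3.8 1.2
   vertex 0.2 3.6 4.0
  endloop
 endfacet
 facet normal -0.042 0.860 -0.509
  outer loop
   vertex 1.2 4.6 2.6
   vertex 4.4 4.4 2.0
   vertex 1.8 3.8 1.2
  endloop
 endfacet
 facet normal 0.326 0.412 0.851
  outer loop
   vertex 2.0 3.0 3.6
   vertex 4.4 4.4 2.0
   vertex 0.2 3.6 4.0
  endloop
 endfacet
 facet normal 0.242 0.081 0.967
  outer loop
   vertex 2.0 3.0 3.6
   vertex 0.2 3.6 4.0
   vertex 3.6 0.6 3.4
  endloop
 endfacet
 facet normal 0.446 0.225 0.866
  outer loop
   vertex 2.0 3.0 3.6
   vertex 3.6 0.6 3.4
   vertex 4.4 4.4 2.0
  endloop
 endfacet
 facet normal 0.658 -0.378 -0.651
  outer loop
   vertex 3.2 3.0 1.6
   vertex 4.4 4.4 2.0
   vertex 3.6 0.6 3.4
  endloop
 endfacet
 facet normal 0.288 0.026 -0.957
  outer loop
   vertex 3.2 3.0 1.6
   vertex 1.8 3.8 1.2
   vertex 4.4 4.4 2.0
  endloop
 endfacet
 facet normal -0.124 -0.609 -0.784
  outer loop
   vertex 3.2 3.0 1.6
   vertex 3.6 0.6 3.4
   vertex 1.8 3.8 1.2
  endloop
 endfacet
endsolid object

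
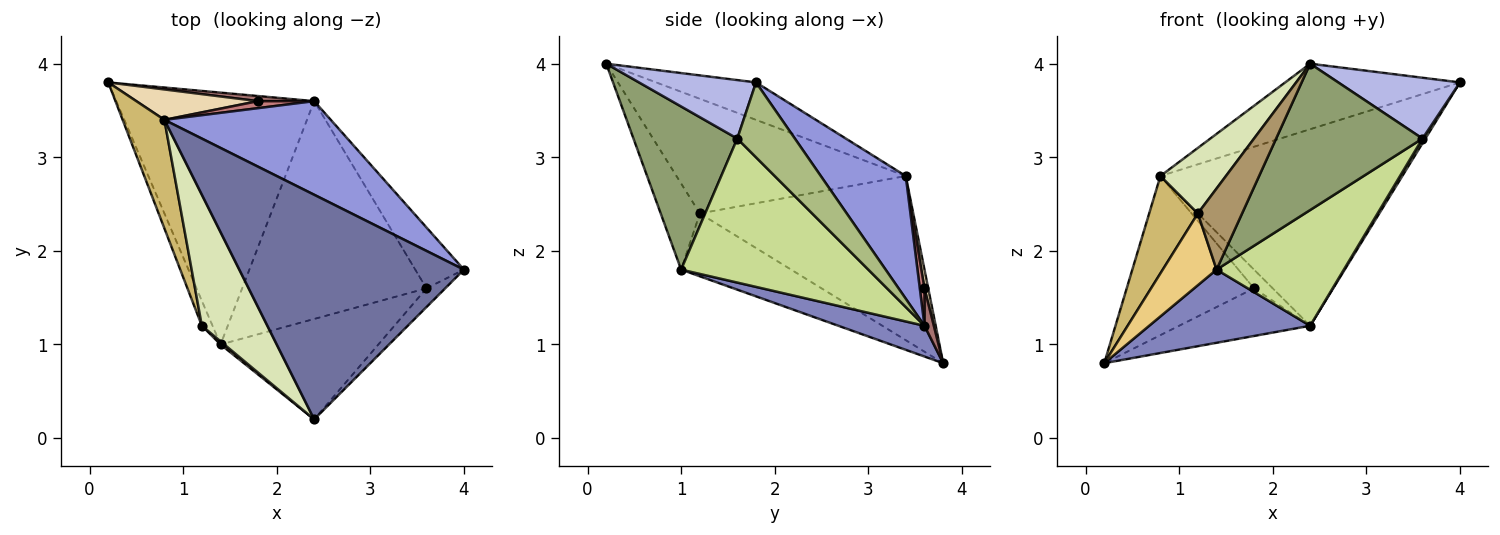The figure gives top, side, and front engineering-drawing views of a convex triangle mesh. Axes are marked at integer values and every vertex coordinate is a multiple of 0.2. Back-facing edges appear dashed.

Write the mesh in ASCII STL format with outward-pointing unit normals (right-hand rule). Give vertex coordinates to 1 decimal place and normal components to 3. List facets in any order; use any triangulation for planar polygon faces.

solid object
 facet normal -0.158 0.276 0.948
  outer loop
   vertex 0.8 3.4 2.8
   vertex 2.4 0.2 4.0
   vertex 4.0 1.8 3.8
  endloop
 endfacet
 facet normal 0.148 -0.276 -0.950
  outer loop
   vertex 2.4 3.6 1.2
   vertex 1.4 1.0 1.8
   vertex 0.2 3.8 0.8
  endloop
 endfacet
 facet normal 0.302 0.861 0.410
  outer loop
   vertex 2.4 3.6 1.2
   vertex 0.8 3.4 2.8
   vertex 4.0 1.8 3.8
  endloop
 endfacet
 facet normal 0.677 -0.704 -0.217
  outer loop
   vertex 3.6 1.6 3.2
   vertex 4.0 1.8 3.8
   vertex 2.4 0.2 4.0
  endloop
 endfacet
 facet normal 0.505 -0.712 -0.488
  outer loop
   vertex 3.6 1.6 3.2
   vertex 2.4 0.2 4.0
   vertex 1.4 1.0 1.8
  endloop
 endfacet
 facet normal 0.838 -0.042 -0.545
  outer loop
   vertex 3.6 1.6 3.2
   vertex 2.4 3.6 1.2
   vertex 4.0 1.8 3.8
  endloop
 endfacet
 facet normal 0.568 -0.386 -0.727
  outer loop
   vertex 3.6 1.6 3.2
   vertex 1.4 1.0 1.8
   vertex 2.4 3.6 1.2
  endloop
 endfacet
 facet normal -0.843 -0.241 0.482
  outer loop
   vertex 1.2 1.2 2.4
   vertex 2.4 0.2 4.0
   vertex 0.8 3.4 2.8
  endloop
 endfacet
 facet normal -0.662 -0.749 0.029
  outer loop
   vertex 1.2 1.2 2.4
   vertex 1.4 1.0 1.8
   vertex 2.4 0.2 4.0
  endloop
 endfacet
 facet normal -0.946 -0.216 0.241
  outer loop
   vertex 1.2 1.2 2.4
   vertex 0.8 3.4 2.8
   vertex 0.2 3.8 0.8
  endloop
 endfacet
 facet normal -0.888 -0.435 -0.151
  outer loop
   vertex 1.2 1.2 2.4
   vertex 0.2 3.8 0.8
   vertex 1.4 1.0 1.8
  endloop
 endfacet
 facet normal 0.029 0.982 0.188
  outer loop
   vertex 1.8 3.6 1.6
   vertex 0.2 3.8 0.8
   vertex 0.8 3.4 2.8
  endloop
 endfacet
 facet normal 0.071 0.992 0.106
  outer loop
   vertex 1.8 3.6 1.6
   vertex 2.4 3.6 1.2
   vertex 0.2 3.8 0.8
  endloop
 endfacet
 facet normal 0.228 0.912 0.342
  outer loop
   vertex 1.8 3.6 1.6
   vertex 0.8 3.4 2.8
   vertex 2.4 3.6 1.2
  endloop
 endfacet
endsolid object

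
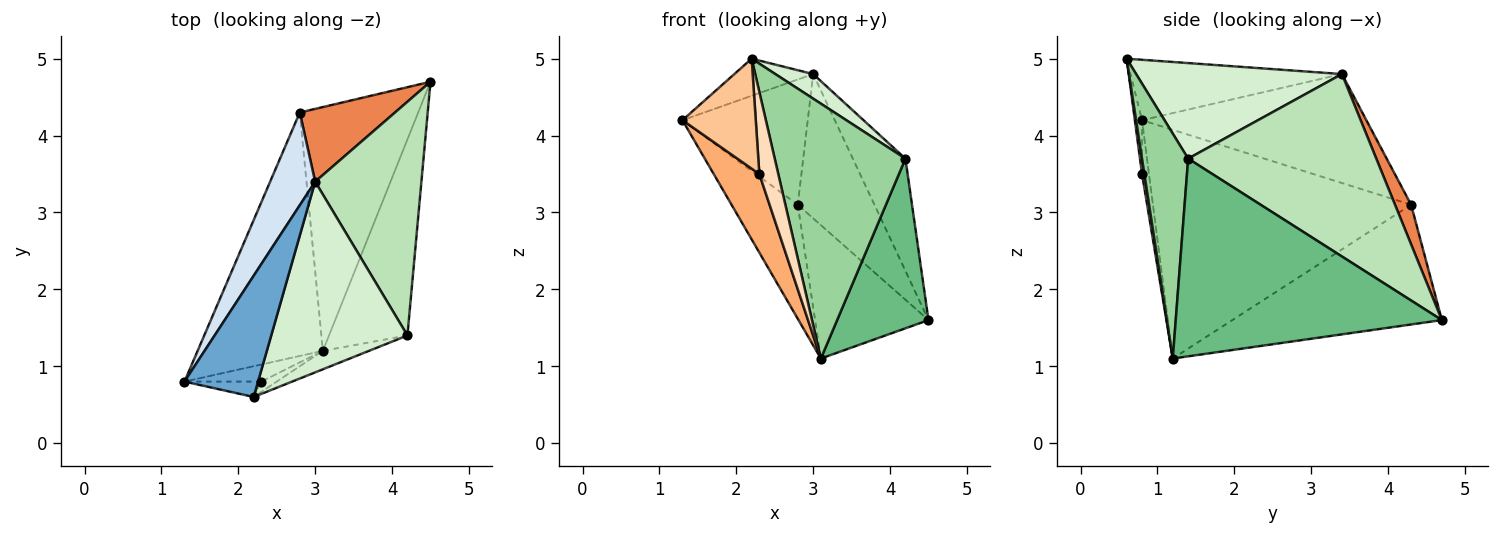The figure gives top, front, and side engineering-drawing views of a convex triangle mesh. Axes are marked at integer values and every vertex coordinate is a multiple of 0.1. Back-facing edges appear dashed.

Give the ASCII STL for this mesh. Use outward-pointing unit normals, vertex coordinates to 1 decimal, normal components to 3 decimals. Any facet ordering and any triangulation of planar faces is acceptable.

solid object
 facet normal -0.617 0.230 0.752
  outer loop
   vertex 3.0 3.4 4.8
   vertex 1.3 0.8 4.2
   vertex 2.2 0.6 5.0
  endloop
 endfacet
 facet normal -0.856 0.219 -0.469
  outer loop
   vertex 2.8 4.3 3.1
   vertex 3.1 1.2 1.1
   vertex 1.3 0.8 4.2
  endloop
 endfacet
 facet normal -0.664 0.359 -0.656
  outer loop
   vertex 2.8 4.3 3.1
   vertex 4.5 4.7 1.6
   vertex 3.1 1.2 1.1
  endloop
 endfacet
 facet normal -0.821 0.459 0.339
  outer loop
   vertex 2.8 4.3 3.1
   vertex 1.3 0.8 4.2
   vertex 3.0 3.4 4.8
  endloop
 endfacet
 facet normal 0.184 0.877 0.443
  outer loop
   vertex 2.8 4.3 3.1
   vertex 3.0 3.4 4.8
   vertex 4.5 4.7 1.6
  endloop
 endfacet
 facet normal -0.147 -0.967 -0.210
  outer loop
   vertex 2.3 0.8 3.5
   vertex 1.3 0.8 4.2
   vertex 3.1 1.2 1.1
  endloop
 endfacet
 facet normal -0.097 -0.986 -0.138
  outer loop
   vertex 2.3 0.8 3.5
   vertex 2.2 0.6 5.0
   vertex 1.3 0.8 4.2
  endloop
 endfacet
 facet normal 0.123 -0.985 -0.123
  outer loop
   vertex 2.3 0.8 3.5
   vertex 3.1 1.2 1.1
   vertex 2.2 0.6 5.0
  endloop
 endfacet
 facet normal 0.886 -0.304 -0.351
  outer loop
   vertex 4.2 1.4 3.7
   vertex 3.1 1.2 1.1
   vertex 4.5 4.7 1.6
  endloop
 endfacet
 facet normal 0.332 -0.941 -0.068
  outer loop
   vertex 4.2 1.4 3.7
   vertex 2.2 0.6 5.0
   vertex 3.1 1.2 1.1
  endloop
 endfacet
 facet normal 0.840 0.235 0.489
  outer loop
   vertex 4.2 1.4 3.7
   vertex 4.5 4.7 1.6
   vertex 3.0 3.4 4.8
  endloop
 endfacet
 facet normal 0.571 -0.105 0.814
  outer loop
   vertex 4.2 1.4 3.7
   vertex 3.0 3.4 4.8
   vertex 2.2 0.6 5.0
  endloop
 endfacet
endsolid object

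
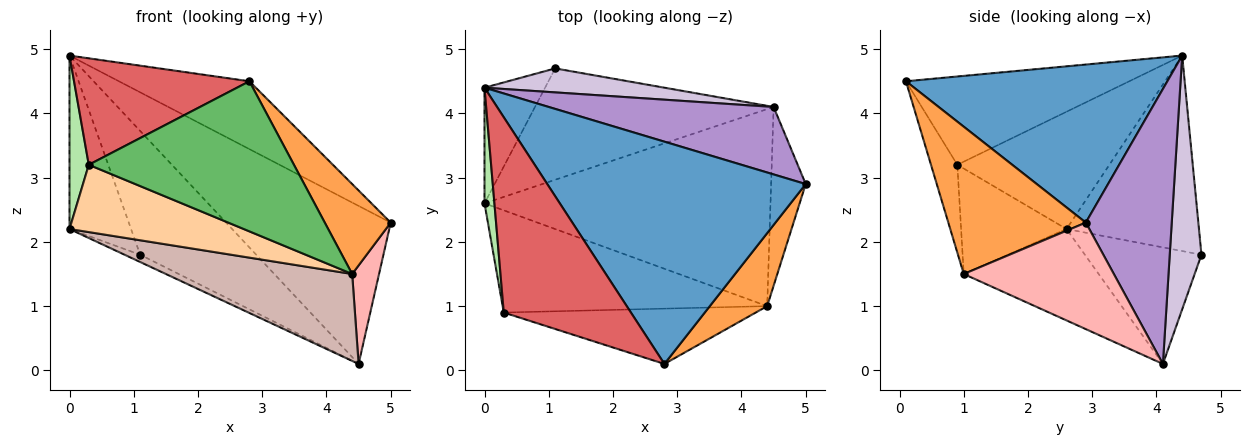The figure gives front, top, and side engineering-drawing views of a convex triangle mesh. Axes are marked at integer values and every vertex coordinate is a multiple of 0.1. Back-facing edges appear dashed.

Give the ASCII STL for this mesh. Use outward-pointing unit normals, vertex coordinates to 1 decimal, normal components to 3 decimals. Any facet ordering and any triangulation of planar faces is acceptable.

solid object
 facet normal 0.505 0.252 0.826
  outer loop
   vertex 0.0 4.4 4.9
   vertex 2.8 0.1 4.5
   vertex 5.0 2.9 2.3
  endloop
 endfacet
 facet normal -0.873 0.406 -0.271
  outer loop
   vertex 1.1 4.7 1.8
   vertex 0.0 2.6 2.2
   vertex 0.0 4.4 4.9
  endloop
 endfacet
 facet normal 0.851 -0.408 0.331
  outer loop
   vertex 4.4 1.0 1.5
   vertex 5.0 2.9 2.3
   vertex 2.8 0.1 4.5
  endloop
 endfacet
 facet normal -0.316 -0.522 -0.792
  outer loop
   vertex 0.3 0.9 3.2
   vertex 0.0 2.6 2.2
   vertex 4.4 1.0 1.5
  endloop
 endfacet
 facet normal -0.120 -0.932 -0.343
  outer loop
   vertex 0.3 0.9 3.2
   vertex 4.4 1.0 1.5
   vertex 2.8 0.1 4.5
  endloop
 endfacet
 facet normal -0.989 -0.125 0.084
  outer loop
   vertex 0.3 0.9 3.2
   vertex 0.0 4.4 4.9
   vertex 0.0 2.6 2.2
  endloop
 endfacet
 facet normal -0.521 -0.409 0.750
  outer loop
   vertex 0.3 0.9 3.2
   vertex 2.8 0.1 4.5
   vertex 0.0 4.4 4.9
  endloop
 endfacet
 facet normal 0.938 -0.168 -0.305
  outer loop
   vertex 4.5 4.1 0.1
   vertex 5.0 2.9 2.3
   vertex 4.4 1.0 1.5
  endloop
 endfacet
 facet normal 0.433 0.829 0.354
  outer loop
   vertex 4.5 4.1 0.1
   vertex 0.0 4.4 4.9
   vertex 5.0 2.9 2.3
  endloop
 endfacet
 facet normal 0.259 0.948 0.184
  outer loop
   vertex 4.5 4.1 0.1
   vertex 1.1 4.7 1.8
   vertex 0.0 4.4 4.9
  endloop
 endfacet
 facet normal -0.438 0.059 -0.897
  outer loop
   vertex 4.5 4.1 0.1
   vertex 0.0 2.6 2.2
   vertex 1.1 4.7 1.8
  endloop
 endfacet
 facet normal -0.281 -0.388 -0.878
  outer loop
   vertex 4.5 4.1 0.1
   vertex 4.4 1.0 1.5
   vertex 0.0 2.6 2.2
  endloop
 endfacet
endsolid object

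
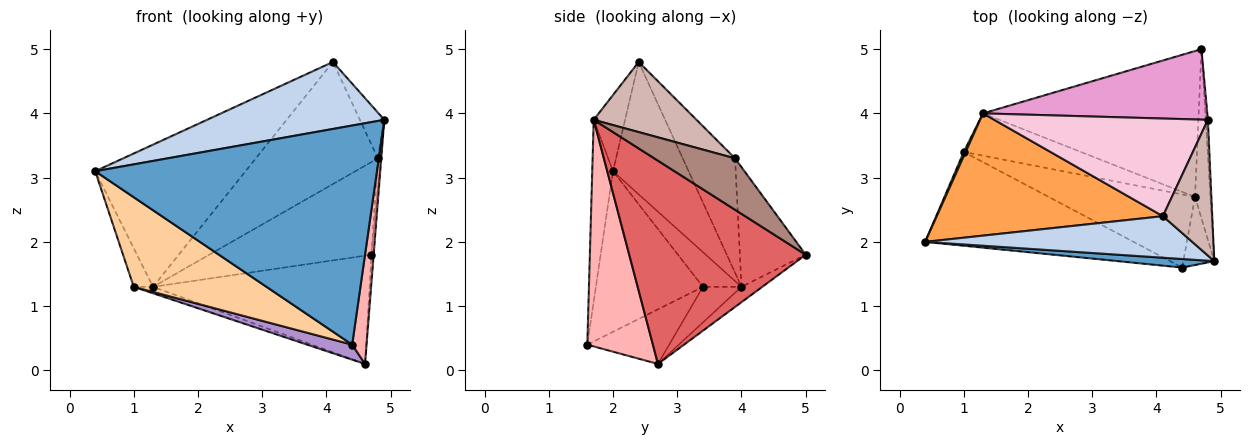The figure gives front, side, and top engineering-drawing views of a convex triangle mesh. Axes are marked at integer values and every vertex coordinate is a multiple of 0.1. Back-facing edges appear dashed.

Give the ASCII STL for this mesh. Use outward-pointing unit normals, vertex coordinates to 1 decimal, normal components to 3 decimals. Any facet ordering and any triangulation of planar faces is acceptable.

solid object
 facet normal -0.073 -0.997 0.039
  outer loop
   vertex 4.4 1.6 0.4
   vertex 4.9 1.7 3.9
   vertex 0.4 2.0 3.1
  endloop
 endfacet
 facet normal -0.149 -0.840 0.521
  outer loop
   vertex 4.1 2.4 4.8
   vertex 0.4 2.0 3.1
   vertex 4.9 1.7 3.9
  endloop
 endfacet
 facet normal -0.356 0.709 0.609
  outer loop
   vertex 4.1 2.4 4.8
   vertex 1.3 4.0 1.3
   vertex 0.4 2.0 3.1
  endloop
 endfacet
 facet normal -0.487 -0.603 -0.632
  outer loop
   vertex 1.0 3.4 1.3
   vertex 4.4 1.6 0.4
   vertex 0.4 2.0 3.1
  endloop
 endfacet
 facet normal -0.893 0.447 0.050
  outer loop
   vertex 1.0 3.4 1.3
   vertex 0.4 2.0 3.1
   vertex 1.3 4.0 1.3
  endloop
 endfacet
 facet normal -0.057 0.595 -0.802
  outer loop
   vertex 4.6 2.7 0.1
   vertex 1.3 4.0 1.3
   vertex 4.7 5.0 1.8
  endloop
 endfacet
 facet normal 0.997 0.012 -0.075
  outer loop
   vertex 4.6 2.7 0.1
   vertex 4.7 5.0 1.8
   vertex 4.9 1.7 3.9
  endloop
 endfacet
 facet normal 0.968 -0.212 -0.132
  outer loop
   vertex 4.6 2.7 0.1
   vertex 4.9 1.7 3.9
   vertex 4.4 1.6 0.4
  endloop
 endfacet
 facet normal -0.343 -0.189 -0.920
  outer loop
   vertex 4.6 2.7 0.1
   vertex 4.4 1.6 0.4
   vertex 1.0 3.4 1.3
  endloop
 endfacet
 facet normal -0.288 0.144 -0.947
  outer loop
   vertex 4.6 2.7 0.1
   vertex 1.0 3.4 1.3
   vertex 1.3 4.0 1.3
  endloop
 endfacet
 facet normal 0.999 0.034 -0.042
  outer loop
   vertex 4.8 3.9 3.3
   vertex 4.9 1.7 3.9
   vertex 4.7 5.0 1.8
  endloop
 endfacet
 facet normal 0.803 0.191 0.565
  outer loop
   vertex 4.8 3.9 3.3
   vertex 4.1 2.4 4.8
   vertex 4.9 1.7 3.9
  endloop
 endfacet
 facet normal -0.307 0.757 0.576
  outer loop
   vertex 4.8 3.9 3.3
   vertex 4.7 5.0 1.8
   vertex 1.3 4.0 1.3
  endloop
 endfacet
 facet normal -0.317 0.741 0.592
  outer loop
   vertex 4.8 3.9 3.3
   vertex 1.3 4.0 1.3
   vertex 4.1 2.4 4.8
  endloop
 endfacet
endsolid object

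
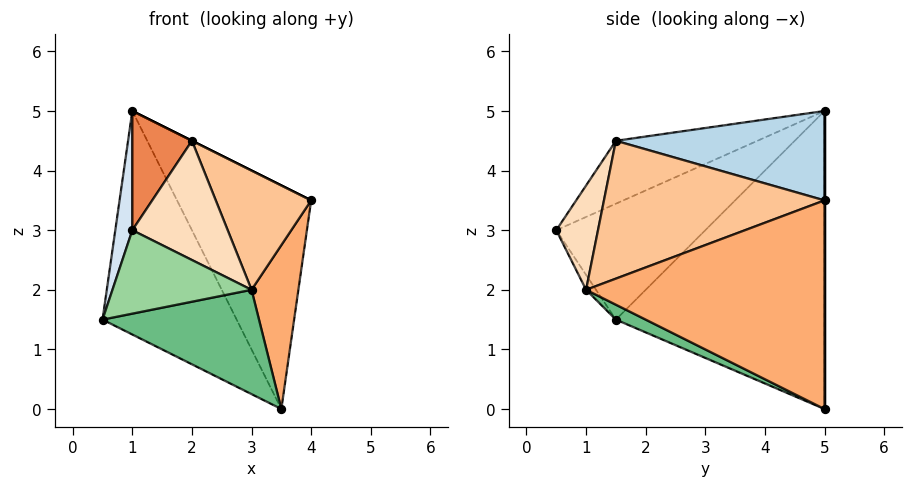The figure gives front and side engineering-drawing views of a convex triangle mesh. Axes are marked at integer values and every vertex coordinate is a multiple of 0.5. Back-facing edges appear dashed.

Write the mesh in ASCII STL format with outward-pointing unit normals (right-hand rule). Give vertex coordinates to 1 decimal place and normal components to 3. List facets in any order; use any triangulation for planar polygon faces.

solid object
 facet normal -0.775 0.498 -0.388
  outer loop
   vertex 3.5 5.0 0.0
   vertex 0.5 1.5 1.5
   vertex 1.0 5.0 5.0
  endloop
 endfacet
 facet normal 0.000 1.000 0.000
  outer loop
   vertex 3.5 5.0 0.0
   vertex 1.0 5.0 5.0
   vertex 4.0 5.0 3.5
  endloop
 endfacet
 facet normal 0.447 0.000 0.894
  outer loop
   vertex 2.0 1.5 4.5
   vertex 4.0 5.0 3.5
   vertex 1.0 5.0 5.0
  endloop
 endfacet
 facet normal -0.963 -0.110 0.248
  outer loop
   vertex 1.0 0.5 3.0
   vertex 1.0 5.0 5.0
   vertex 0.5 1.5 1.5
  endloop
 endfacet
 facet normal -0.694 -0.292 0.658
  outer loop
   vertex 1.0 0.5 3.0
   vertex 2.0 1.5 4.5
   vertex 1.0 5.0 5.0
  endloop
 endfacet
 facet normal 0.972 -0.191 -0.139
  outer loop
   vertex 3.0 1.0 2.0
   vertex 3.5 5.0 0.0
   vertex 4.0 5.0 3.5
  endloop
 endfacet
 facet normal 0.838 -0.362 0.408
  outer loop
   vertex 3.0 1.0 2.0
   vertex 4.0 5.0 3.5
   vertex 2.0 1.5 4.5
  endloop
 endfacet
 facet normal 0.379 -0.866 0.325
  outer loop
   vertex 3.0 1.0 2.0
   vertex 2.0 1.5 4.5
   vertex 1.0 0.5 3.0
  endloop
 endfacet
 facet normal 0.087 -0.454 -0.887
  outer loop
   vertex 3.0 1.0 2.0
   vertex 0.5 1.5 1.5
   vertex 3.5 5.0 0.0
  endloop
 endfacet
 facet normal -0.060 -0.840 -0.540
  outer loop
   vertex 3.0 1.0 2.0
   vertex 1.0 0.5 3.0
   vertex 0.5 1.5 1.5
  endloop
 endfacet
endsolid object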